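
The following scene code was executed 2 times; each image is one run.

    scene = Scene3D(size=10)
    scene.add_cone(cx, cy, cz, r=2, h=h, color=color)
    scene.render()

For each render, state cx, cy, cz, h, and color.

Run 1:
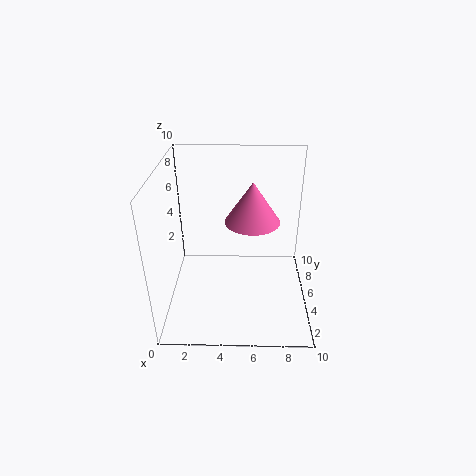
cx = 6, cy = 6.5, cz = 5.5, h = 3, color = 'hotpink'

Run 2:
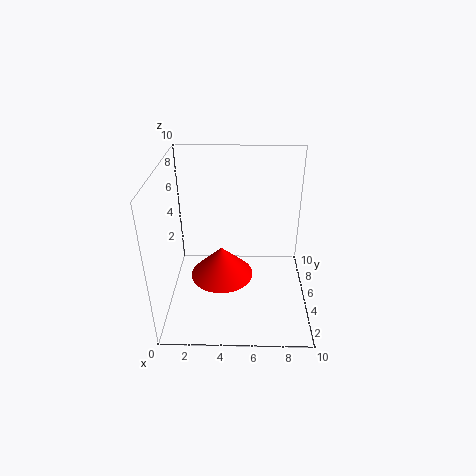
cx = 4, cy = 3, cz = 3.5, h = 2, color = 'red'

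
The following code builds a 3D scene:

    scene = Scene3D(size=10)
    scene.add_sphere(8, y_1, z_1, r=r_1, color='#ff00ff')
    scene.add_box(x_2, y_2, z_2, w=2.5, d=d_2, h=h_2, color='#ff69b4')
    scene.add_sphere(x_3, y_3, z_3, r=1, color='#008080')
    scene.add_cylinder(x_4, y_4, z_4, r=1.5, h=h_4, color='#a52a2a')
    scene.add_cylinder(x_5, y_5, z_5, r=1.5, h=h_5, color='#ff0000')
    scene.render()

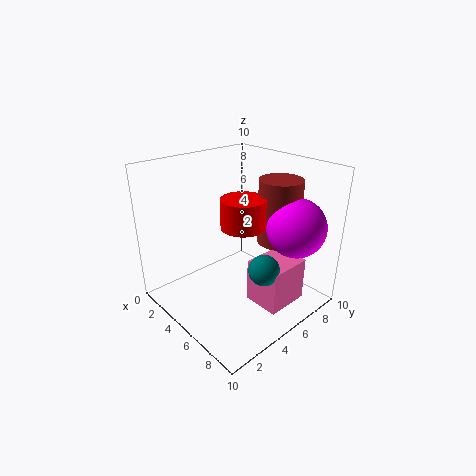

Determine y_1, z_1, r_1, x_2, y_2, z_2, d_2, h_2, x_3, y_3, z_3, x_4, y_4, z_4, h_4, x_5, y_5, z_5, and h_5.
y_1 = 7.5
z_1 = 6
r_1 = 2
x_2 = 6.5
y_2 = 4.5
z_2 = 1
d_2 = 3
h_2 = 3
x_3 = 8
y_3 = 4.5
z_3 = 4
x_4 = 6.5
y_4 = 7.5
z_4 = 4.5
h_4 = 4.5
x_5 = 5.5
y_5 = 5
z_5 = 6
h_5 = 2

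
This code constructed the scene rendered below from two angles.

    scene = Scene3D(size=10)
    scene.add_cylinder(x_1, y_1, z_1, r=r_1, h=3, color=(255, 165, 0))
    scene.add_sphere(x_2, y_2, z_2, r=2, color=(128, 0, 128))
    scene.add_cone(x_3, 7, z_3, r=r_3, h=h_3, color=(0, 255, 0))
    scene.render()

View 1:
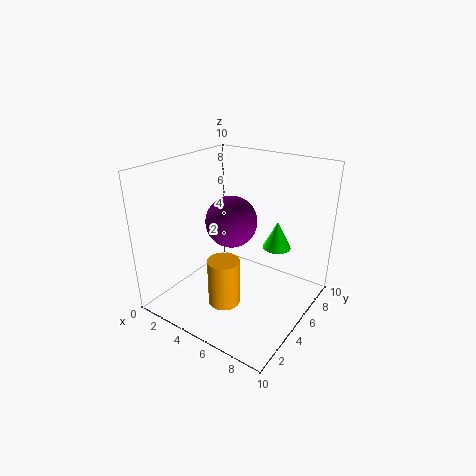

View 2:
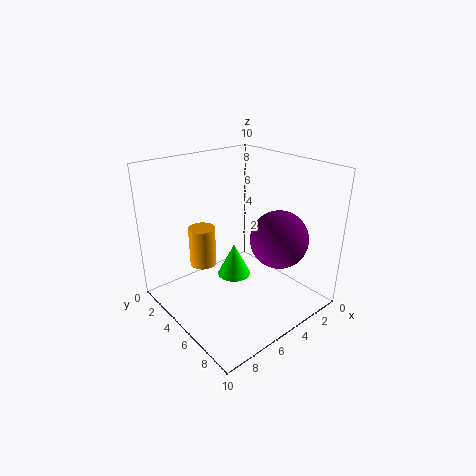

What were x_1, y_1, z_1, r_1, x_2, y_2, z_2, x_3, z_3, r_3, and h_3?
x_1 = 6; y_1 = 2; z_1 = 2; r_1 = 1; x_2 = 3; y_2 = 7; z_2 = 5; x_3 = 7; z_3 = 4; r_3 = 1; h_3 = 2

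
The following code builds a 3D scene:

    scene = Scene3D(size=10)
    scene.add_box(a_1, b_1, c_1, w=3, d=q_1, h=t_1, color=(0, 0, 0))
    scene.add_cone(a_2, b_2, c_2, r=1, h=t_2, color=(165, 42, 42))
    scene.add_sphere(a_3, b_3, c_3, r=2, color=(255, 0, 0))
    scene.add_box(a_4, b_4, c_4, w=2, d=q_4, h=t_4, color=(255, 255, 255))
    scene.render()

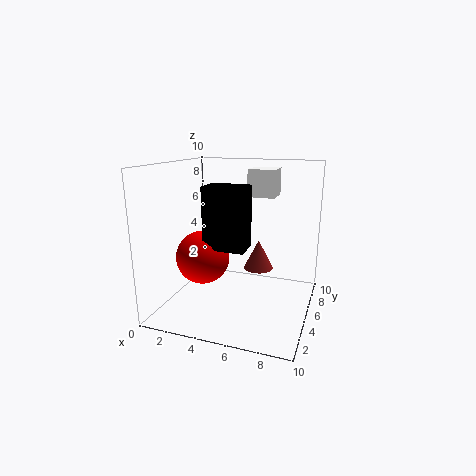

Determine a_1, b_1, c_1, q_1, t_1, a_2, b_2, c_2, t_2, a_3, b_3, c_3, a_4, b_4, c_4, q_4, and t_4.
a_1 = 2.5; b_1 = 4.5; c_1 = 4; q_1 = 2; t_1 = 4.5; a_2 = 6.5; b_2 = 5; c_2 = 3; t_2 = 2; a_3 = 2; b_3 = 5.5; c_3 = 3; a_4 = 5; b_4 = 7; c_4 = 7.5; q_4 = 2; t_4 = 2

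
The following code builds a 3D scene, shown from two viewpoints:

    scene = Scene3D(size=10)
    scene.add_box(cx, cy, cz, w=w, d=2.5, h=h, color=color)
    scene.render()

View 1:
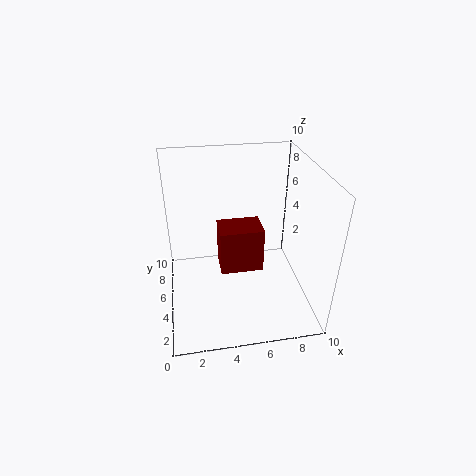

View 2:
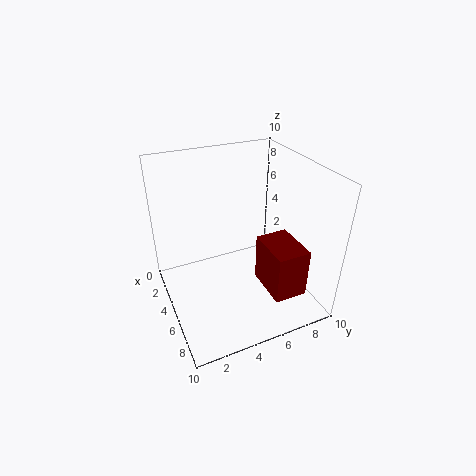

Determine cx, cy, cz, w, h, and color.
cx = 4, cy = 7, cz = 0.25, w = 3.5, h = 3.75, color = 'maroon'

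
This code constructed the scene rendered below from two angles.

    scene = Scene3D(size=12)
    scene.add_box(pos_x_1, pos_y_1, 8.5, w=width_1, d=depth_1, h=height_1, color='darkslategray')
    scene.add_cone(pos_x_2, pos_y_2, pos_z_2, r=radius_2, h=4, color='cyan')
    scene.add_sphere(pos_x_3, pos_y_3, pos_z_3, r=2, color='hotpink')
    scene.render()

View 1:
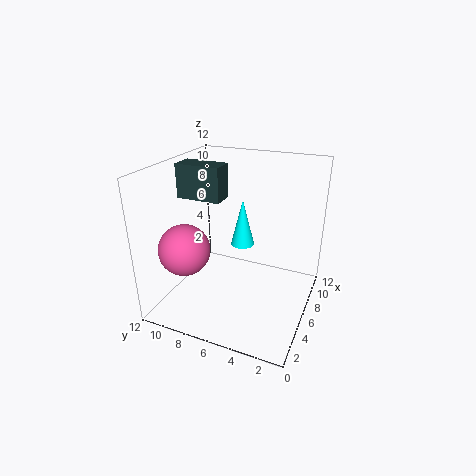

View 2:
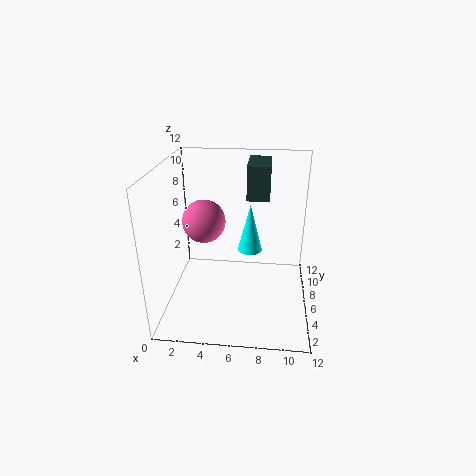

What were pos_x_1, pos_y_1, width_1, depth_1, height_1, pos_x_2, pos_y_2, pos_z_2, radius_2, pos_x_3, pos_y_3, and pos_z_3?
pos_x_1 = 6.5, pos_y_1 = 8, width_1 = 2, depth_1 = 4, height_1 = 3, pos_x_2 = 7, pos_y_2 = 6, pos_z_2 = 5, radius_2 = 1, pos_x_3 = 2.5, pos_y_3 = 9, pos_z_3 = 6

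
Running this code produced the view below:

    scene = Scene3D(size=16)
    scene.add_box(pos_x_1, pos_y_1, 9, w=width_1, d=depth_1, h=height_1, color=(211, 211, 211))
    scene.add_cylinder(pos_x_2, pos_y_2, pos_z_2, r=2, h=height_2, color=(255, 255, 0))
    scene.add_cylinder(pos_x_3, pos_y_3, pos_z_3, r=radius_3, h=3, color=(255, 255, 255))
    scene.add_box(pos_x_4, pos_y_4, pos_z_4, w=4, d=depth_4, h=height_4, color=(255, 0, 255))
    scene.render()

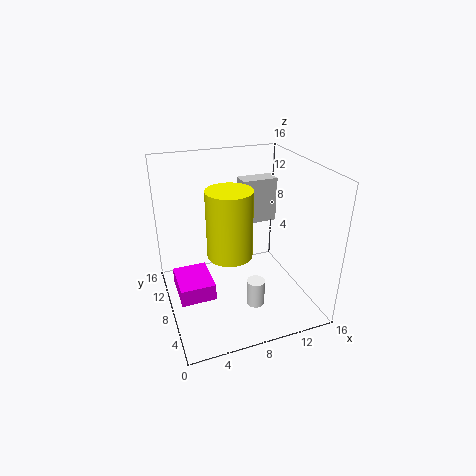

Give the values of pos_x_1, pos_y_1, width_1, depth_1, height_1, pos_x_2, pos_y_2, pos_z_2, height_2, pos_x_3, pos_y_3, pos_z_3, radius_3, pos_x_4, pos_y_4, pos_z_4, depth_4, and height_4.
pos_x_1 = 9
pos_y_1 = 9
width_1 = 4
depth_1 = 2
height_1 = 5
pos_x_2 = 5
pos_y_2 = 2
pos_z_2 = 10
height_2 = 6
pos_x_3 = 9
pos_y_3 = 5
pos_z_3 = 1
radius_3 = 1
pos_x_4 = 1
pos_y_4 = 7
pos_z_4 = 1
depth_4 = 5
height_4 = 2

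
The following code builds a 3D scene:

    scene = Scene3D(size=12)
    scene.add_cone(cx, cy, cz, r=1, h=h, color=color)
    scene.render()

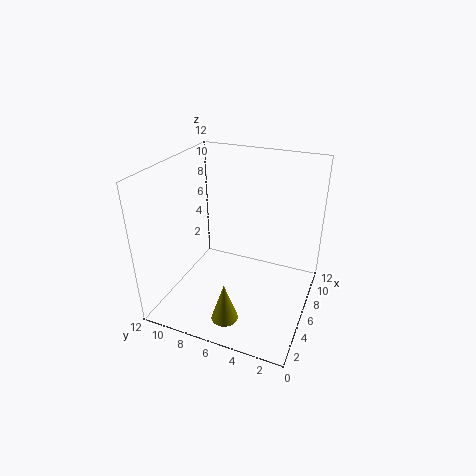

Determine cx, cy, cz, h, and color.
cx = 1; cy = 5; cz = 2; h = 3; color = 'olive'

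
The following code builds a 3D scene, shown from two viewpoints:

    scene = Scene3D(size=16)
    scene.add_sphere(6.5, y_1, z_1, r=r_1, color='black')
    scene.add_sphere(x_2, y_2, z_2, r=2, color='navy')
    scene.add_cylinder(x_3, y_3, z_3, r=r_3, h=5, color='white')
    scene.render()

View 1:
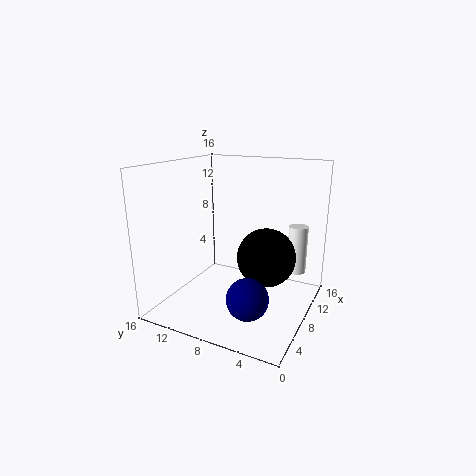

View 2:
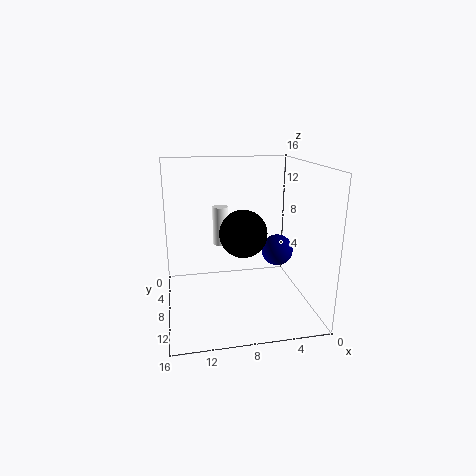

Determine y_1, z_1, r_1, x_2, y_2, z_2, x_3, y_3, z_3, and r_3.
y_1 = 4, z_1 = 7, r_1 = 3, x_2 = 2, y_2 = 4, z_2 = 4.5, x_3 = 9, y_3 = 1.5, z_3 = 5, r_3 = 1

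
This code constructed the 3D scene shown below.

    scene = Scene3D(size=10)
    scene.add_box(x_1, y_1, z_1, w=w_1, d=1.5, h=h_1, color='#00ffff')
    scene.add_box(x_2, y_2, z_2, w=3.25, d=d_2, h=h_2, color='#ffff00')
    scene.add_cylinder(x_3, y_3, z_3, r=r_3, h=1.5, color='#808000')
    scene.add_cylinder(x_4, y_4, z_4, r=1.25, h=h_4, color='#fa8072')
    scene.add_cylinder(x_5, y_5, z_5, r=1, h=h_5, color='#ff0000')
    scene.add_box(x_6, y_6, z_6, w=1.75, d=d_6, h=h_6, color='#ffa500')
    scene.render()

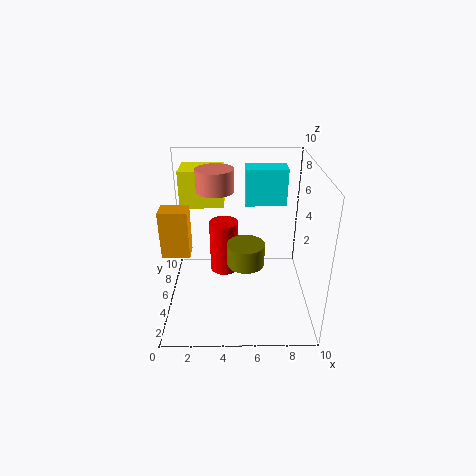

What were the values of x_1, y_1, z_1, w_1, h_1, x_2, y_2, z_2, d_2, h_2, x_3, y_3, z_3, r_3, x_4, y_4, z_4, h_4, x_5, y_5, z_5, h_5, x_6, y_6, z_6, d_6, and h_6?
x_1 = 5.5; y_1 = 5.25; z_1 = 7.25; w_1 = 2.75; h_1 = 2.5; x_2 = 0.75; y_2 = 7.25; z_2 = 6.25; d_2 = 2.5; h_2 = 2.75; x_3 = 5.5; y_3 = 3.75; z_3 = 3.75; r_3 = 1.25; x_4 = 3.5; y_4 = 5.5; z_4 = 8.25; h_4 = 1.5; x_5 = 4; y_5 = 5.5; z_5 = 2.25; h_5 = 3.75; x_6 = 0.25; y_6 = 2.5; z_6 = 5; d_6 = 1.25; h_6 = 3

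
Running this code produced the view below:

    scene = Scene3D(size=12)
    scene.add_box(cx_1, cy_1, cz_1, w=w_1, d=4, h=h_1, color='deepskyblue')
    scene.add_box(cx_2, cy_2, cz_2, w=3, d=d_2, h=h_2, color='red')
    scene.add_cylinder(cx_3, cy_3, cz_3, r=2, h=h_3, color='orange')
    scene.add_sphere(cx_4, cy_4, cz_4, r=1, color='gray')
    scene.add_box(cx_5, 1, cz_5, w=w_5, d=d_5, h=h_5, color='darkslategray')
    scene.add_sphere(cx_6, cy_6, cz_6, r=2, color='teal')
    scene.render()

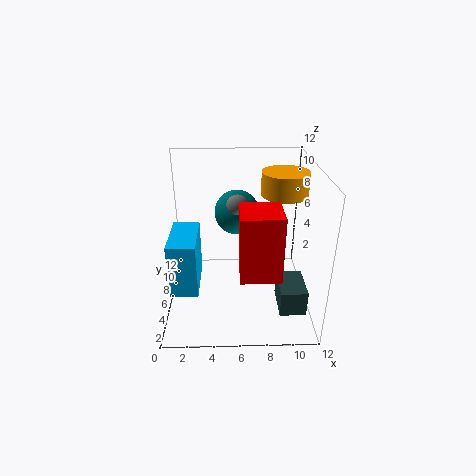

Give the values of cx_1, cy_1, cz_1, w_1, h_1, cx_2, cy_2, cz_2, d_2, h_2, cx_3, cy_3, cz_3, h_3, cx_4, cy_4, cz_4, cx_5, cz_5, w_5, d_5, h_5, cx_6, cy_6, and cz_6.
cx_1 = 1, cy_1 = 1, cz_1 = 4, w_1 = 2, h_1 = 4, cx_2 = 6, cy_2 = 1, cz_2 = 5, d_2 = 3, h_2 = 5, cx_3 = 10, cy_3 = 8, cz_3 = 9, h_3 = 2, cx_4 = 6, cy_4 = 8, cz_4 = 8, cx_5 = 9, cz_5 = 2, w_5 = 2, d_5 = 3, h_5 = 2, cx_6 = 6, cy_6 = 9, cz_6 = 7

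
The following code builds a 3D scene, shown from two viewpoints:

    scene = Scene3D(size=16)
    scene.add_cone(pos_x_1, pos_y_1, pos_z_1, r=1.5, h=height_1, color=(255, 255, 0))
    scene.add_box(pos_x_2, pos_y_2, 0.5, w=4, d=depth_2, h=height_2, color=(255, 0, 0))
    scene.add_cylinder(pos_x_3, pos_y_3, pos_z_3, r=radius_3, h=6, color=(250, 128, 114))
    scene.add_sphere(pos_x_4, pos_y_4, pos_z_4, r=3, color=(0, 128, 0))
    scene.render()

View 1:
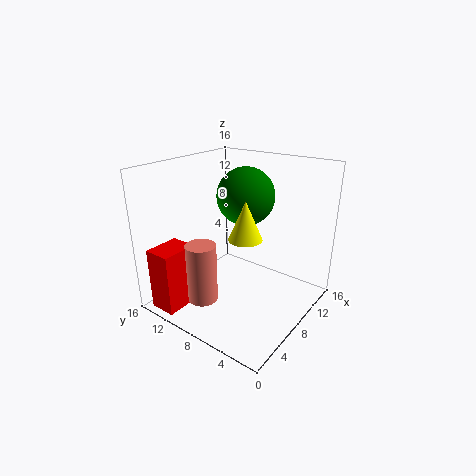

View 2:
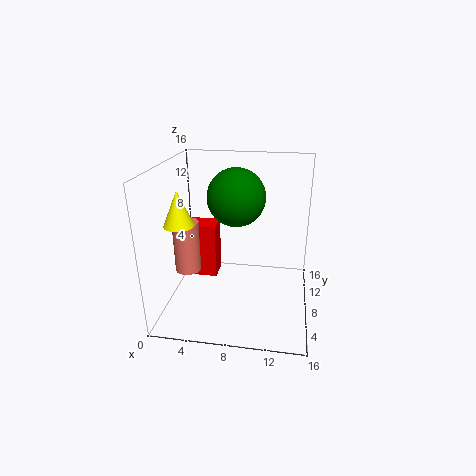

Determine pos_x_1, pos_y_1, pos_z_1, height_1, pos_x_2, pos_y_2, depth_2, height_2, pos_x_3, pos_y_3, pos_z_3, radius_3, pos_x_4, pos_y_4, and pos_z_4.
pos_x_1 = 3
pos_y_1 = 3.5
pos_z_1 = 11
height_1 = 3.5
pos_x_2 = 0.5
pos_y_2 = 11.5
depth_2 = 3
height_2 = 7
pos_x_3 = 2
pos_y_3 = 8
pos_z_3 = 3.5
radius_3 = 1.5
pos_x_4 = 8
pos_y_4 = 7
pos_z_4 = 13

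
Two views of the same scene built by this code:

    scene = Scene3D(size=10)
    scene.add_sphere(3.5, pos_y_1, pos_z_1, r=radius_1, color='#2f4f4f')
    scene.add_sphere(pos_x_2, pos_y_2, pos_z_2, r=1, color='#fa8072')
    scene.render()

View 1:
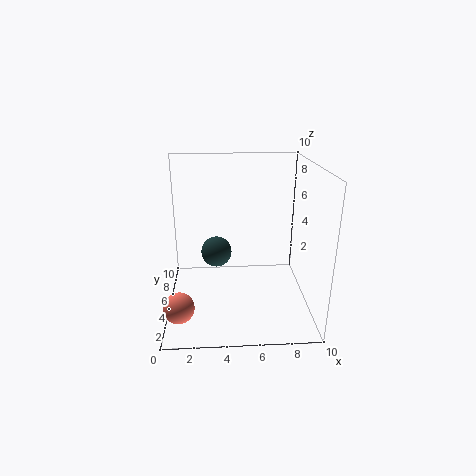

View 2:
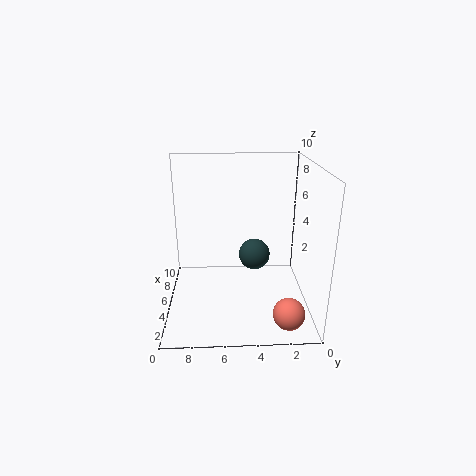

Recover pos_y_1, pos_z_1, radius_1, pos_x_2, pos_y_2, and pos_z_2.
pos_y_1 = 4; pos_z_1 = 4.5; radius_1 = 1; pos_x_2 = 1; pos_y_2 = 2; pos_z_2 = 1.5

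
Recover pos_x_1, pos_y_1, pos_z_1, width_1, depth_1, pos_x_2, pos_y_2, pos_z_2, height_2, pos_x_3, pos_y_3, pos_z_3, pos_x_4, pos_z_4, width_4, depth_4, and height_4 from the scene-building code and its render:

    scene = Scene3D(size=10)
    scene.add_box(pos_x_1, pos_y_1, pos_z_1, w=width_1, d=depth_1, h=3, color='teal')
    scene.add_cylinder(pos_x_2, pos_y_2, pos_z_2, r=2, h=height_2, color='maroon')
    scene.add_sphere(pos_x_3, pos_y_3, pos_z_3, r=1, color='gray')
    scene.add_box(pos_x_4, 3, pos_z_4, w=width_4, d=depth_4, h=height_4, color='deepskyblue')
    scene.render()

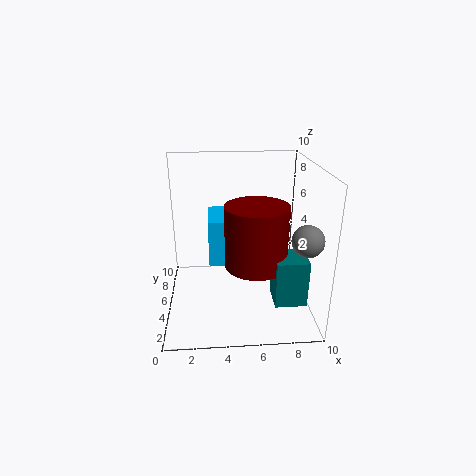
pos_x_1 = 7, pos_y_1 = 1, pos_z_1 = 2, width_1 = 2, depth_1 = 2, pos_x_2 = 6, pos_y_2 = 3, pos_z_2 = 4, height_2 = 4, pos_x_3 = 9, pos_y_3 = 2, pos_z_3 = 6, pos_x_4 = 3, pos_z_4 = 4, width_4 = 2, depth_4 = 3, height_4 = 3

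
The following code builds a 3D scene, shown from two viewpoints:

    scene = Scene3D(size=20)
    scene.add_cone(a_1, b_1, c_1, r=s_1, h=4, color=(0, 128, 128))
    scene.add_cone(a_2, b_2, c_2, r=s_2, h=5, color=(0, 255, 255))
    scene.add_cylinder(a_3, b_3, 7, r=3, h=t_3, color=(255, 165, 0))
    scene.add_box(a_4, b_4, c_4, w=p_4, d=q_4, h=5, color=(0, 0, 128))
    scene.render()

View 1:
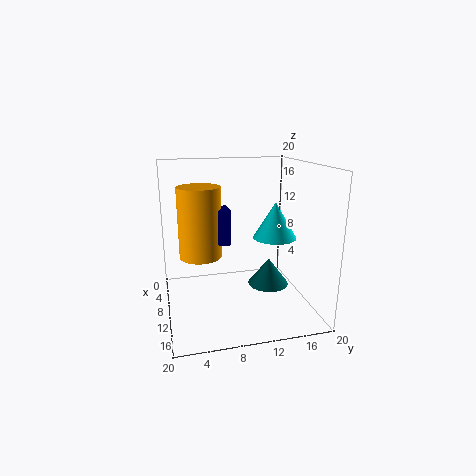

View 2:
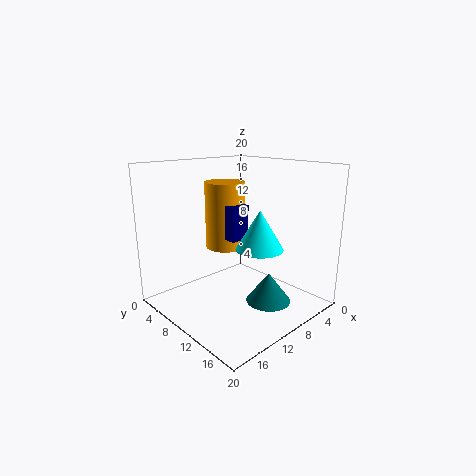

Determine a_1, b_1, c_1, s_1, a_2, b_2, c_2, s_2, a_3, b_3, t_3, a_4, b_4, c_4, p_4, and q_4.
a_1 = 9, b_1 = 15, c_1 = 2, s_1 = 3, a_2 = 11, b_2 = 15, c_2 = 10, s_2 = 3, a_3 = 8, b_3 = 5, t_3 = 10, a_4 = 7, b_4 = 5, c_4 = 9, p_4 = 3, q_4 = 4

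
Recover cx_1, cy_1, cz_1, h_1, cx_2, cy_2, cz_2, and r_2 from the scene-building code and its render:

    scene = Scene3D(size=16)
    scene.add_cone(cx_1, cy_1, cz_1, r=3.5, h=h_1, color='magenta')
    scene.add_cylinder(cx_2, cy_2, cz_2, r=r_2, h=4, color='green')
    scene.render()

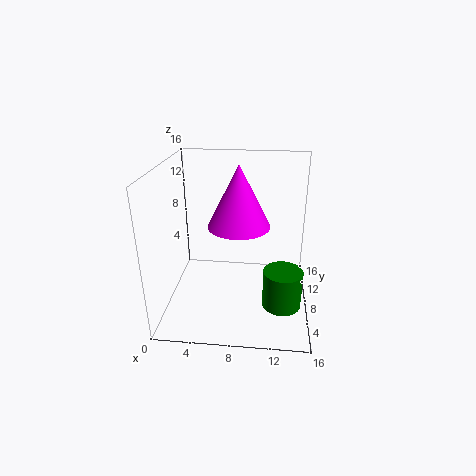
cx_1 = 8; cy_1 = 9; cz_1 = 9; h_1 = 7; cx_2 = 13; cy_2 = 4; cz_2 = 2.5; r_2 = 2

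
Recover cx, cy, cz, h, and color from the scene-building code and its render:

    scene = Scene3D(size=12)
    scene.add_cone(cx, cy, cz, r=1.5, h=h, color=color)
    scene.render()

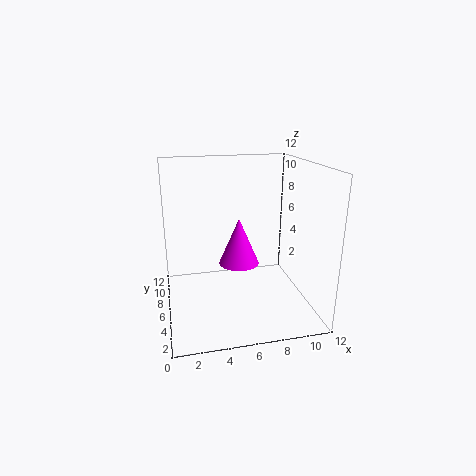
cx = 5.5
cy = 3.5
cz = 5
h = 3.5
color = 'magenta'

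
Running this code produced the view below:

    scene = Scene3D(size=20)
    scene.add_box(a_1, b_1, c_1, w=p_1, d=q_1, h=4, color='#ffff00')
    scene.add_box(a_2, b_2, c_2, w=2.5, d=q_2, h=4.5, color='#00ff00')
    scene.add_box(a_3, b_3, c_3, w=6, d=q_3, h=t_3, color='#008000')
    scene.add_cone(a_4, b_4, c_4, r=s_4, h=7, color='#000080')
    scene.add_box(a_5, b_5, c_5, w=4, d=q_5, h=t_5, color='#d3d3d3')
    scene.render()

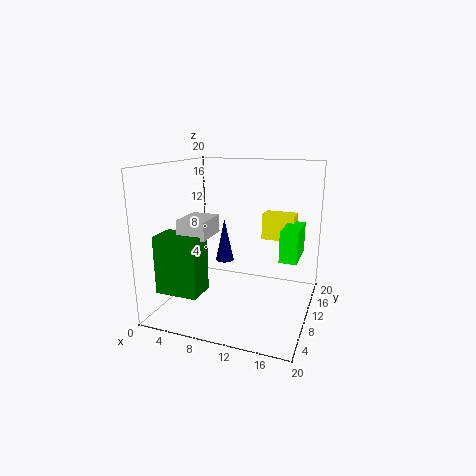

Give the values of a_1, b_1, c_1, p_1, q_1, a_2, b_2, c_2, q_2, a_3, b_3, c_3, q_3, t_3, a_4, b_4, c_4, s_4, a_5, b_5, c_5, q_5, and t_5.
a_1 = 11.5, b_1 = 16.5, c_1 = 8, p_1 = 5, q_1 = 3, a_2 = 15.5, b_2 = 11.5, c_2 = 6.5, q_2 = 6.5, a_3 = 0.5, b_3 = 3.5, c_3 = 3, q_3 = 4, t_3 = 8, a_4 = 5, b_4 = 17, c_4 = 3.5, s_4 = 1.5, a_5 = 3, b_5 = 5.5, c_5 = 10.5, q_5 = 5, t_5 = 2.5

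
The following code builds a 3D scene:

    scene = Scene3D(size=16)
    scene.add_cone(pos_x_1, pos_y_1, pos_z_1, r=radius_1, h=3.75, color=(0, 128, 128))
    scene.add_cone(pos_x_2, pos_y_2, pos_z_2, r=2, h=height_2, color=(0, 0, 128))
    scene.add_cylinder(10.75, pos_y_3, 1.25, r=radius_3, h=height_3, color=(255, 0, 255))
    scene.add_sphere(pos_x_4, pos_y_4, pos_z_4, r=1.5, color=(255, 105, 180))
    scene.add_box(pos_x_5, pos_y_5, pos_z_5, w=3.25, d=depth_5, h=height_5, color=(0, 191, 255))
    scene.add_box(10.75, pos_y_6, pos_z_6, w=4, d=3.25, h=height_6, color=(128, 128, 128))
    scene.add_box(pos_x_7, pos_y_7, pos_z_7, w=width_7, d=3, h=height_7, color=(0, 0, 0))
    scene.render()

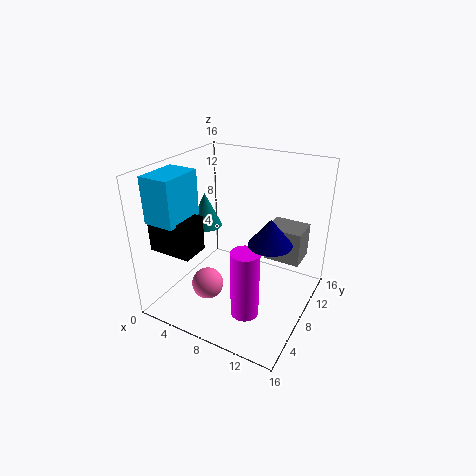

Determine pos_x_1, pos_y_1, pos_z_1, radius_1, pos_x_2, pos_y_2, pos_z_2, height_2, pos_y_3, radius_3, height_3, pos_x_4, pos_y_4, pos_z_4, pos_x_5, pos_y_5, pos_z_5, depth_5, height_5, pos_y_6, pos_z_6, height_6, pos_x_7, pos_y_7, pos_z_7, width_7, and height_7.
pos_x_1 = 4.5; pos_y_1 = 7; pos_z_1 = 9.25; radius_1 = 1.75; pos_x_2 = 13.5; pos_y_2 = 4; pos_z_2 = 10.75; height_2 = 2.5; pos_y_3 = 4.5; radius_3 = 1.5; height_3 = 7.5; pos_x_4 = 8.25; pos_y_4 = 1.5; pos_z_4 = 6.25; pos_x_5 = 1.5; pos_y_5 = 1; pos_z_5 = 11.25; depth_5 = 4.5; height_5 = 4.75; pos_y_6 = 9; pos_z_6 = 5.75; height_6 = 3.75; pos_x_7 = 1; pos_y_7 = 1.75; pos_z_7 = 7.75; width_7 = 4.75; height_7 = 3.75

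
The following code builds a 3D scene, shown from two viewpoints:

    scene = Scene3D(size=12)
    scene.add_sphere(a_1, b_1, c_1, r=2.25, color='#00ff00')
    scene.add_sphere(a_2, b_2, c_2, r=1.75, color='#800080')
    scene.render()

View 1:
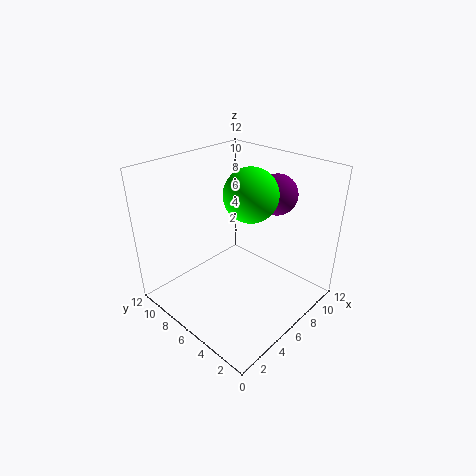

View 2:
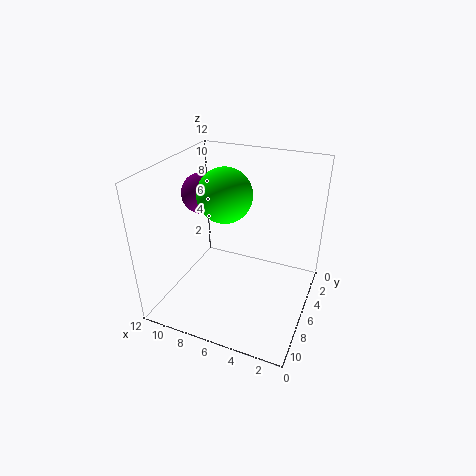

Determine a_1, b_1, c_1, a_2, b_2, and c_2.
a_1 = 7.25, b_1 = 5.75, c_1 = 9.5, a_2 = 9.75, b_2 = 5, c_2 = 9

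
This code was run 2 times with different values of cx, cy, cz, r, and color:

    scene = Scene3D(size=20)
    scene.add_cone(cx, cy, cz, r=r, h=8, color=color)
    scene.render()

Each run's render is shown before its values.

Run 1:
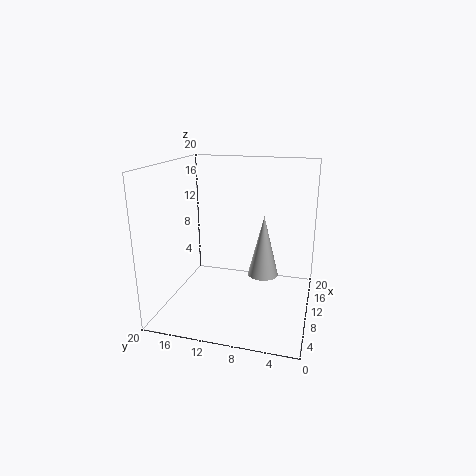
cx = 8; cy = 6; cz = 6; r = 2; color = 'lightgray'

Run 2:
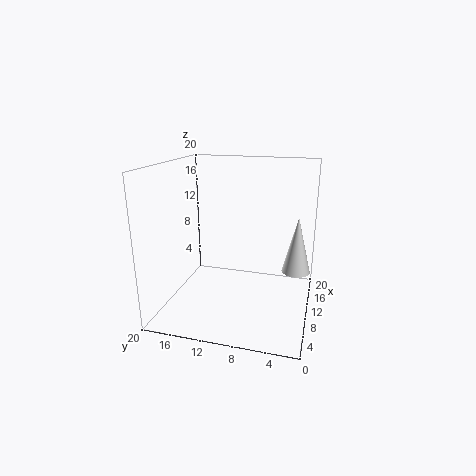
cx = 12; cy = 2; cz = 5; r = 2; color = 'white'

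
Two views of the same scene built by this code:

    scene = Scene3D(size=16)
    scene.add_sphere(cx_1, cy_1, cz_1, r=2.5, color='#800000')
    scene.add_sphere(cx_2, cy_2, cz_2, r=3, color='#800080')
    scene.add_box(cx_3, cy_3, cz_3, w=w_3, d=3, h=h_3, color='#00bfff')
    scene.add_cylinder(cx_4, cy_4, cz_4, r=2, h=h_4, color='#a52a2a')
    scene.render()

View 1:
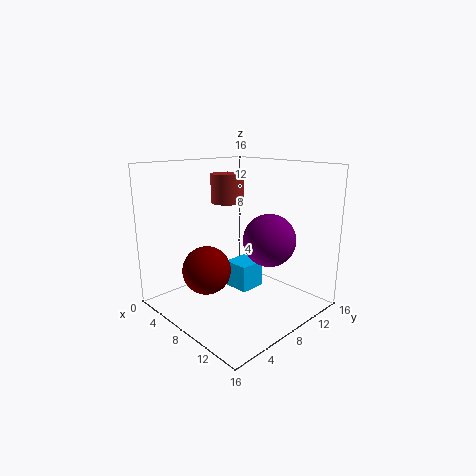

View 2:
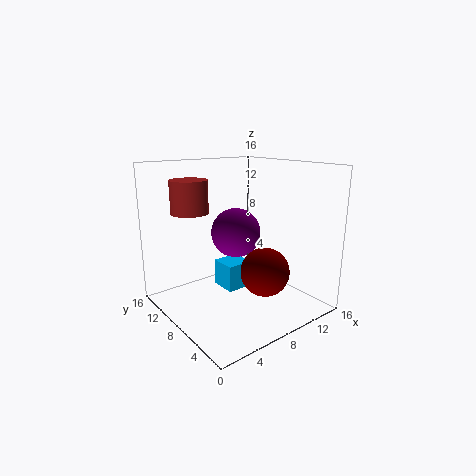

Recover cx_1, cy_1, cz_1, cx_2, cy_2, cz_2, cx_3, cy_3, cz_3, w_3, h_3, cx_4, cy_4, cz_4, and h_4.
cx_1 = 8; cy_1 = 3.5; cz_1 = 5.5; cx_2 = 10; cy_2 = 11; cz_2 = 7.5; cx_3 = 6.5; cy_3 = 7.5; cz_3 = 2; w_3 = 3; h_3 = 3; cx_4 = 3.5; cy_4 = 10.5; cz_4 = 11; h_4 = 3.5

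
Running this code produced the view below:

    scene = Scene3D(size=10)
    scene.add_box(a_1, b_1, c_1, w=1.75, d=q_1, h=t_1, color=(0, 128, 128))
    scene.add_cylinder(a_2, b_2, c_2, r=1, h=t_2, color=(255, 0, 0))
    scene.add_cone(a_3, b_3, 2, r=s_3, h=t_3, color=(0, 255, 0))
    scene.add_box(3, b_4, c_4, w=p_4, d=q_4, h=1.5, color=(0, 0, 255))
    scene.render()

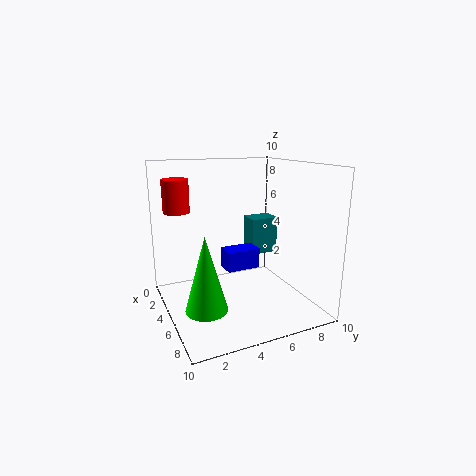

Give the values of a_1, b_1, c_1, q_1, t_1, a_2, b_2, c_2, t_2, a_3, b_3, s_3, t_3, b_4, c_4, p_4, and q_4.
a_1 = 0.25
b_1 = 7.75
c_1 = 2.25
q_1 = 2.25
t_1 = 3
a_2 = 1
b_2 = 1.75
c_2 = 6.25
t_2 = 2.5
a_3 = 8.25
b_3 = 1.5
s_3 = 1.25
t_3 = 4.5
b_4 = 4.5
c_4 = 2.25
p_4 = 1.5
q_4 = 2.5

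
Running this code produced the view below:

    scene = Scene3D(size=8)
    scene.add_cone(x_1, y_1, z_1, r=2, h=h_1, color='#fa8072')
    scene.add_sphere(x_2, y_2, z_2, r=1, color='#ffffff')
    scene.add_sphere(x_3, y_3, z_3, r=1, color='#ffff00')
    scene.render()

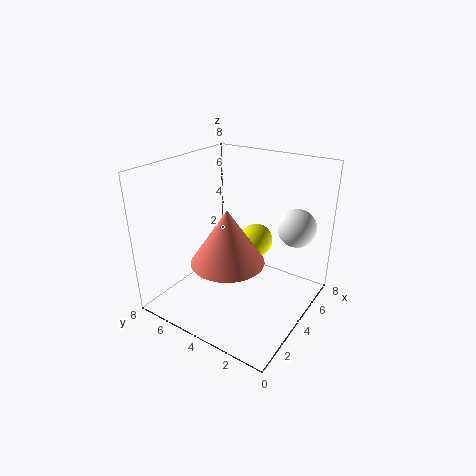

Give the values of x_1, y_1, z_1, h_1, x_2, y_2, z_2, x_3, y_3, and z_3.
x_1 = 3, y_1 = 4, z_1 = 3, h_1 = 3, x_2 = 5, y_2 = 1, z_2 = 5, x_3 = 6, y_3 = 4, z_3 = 3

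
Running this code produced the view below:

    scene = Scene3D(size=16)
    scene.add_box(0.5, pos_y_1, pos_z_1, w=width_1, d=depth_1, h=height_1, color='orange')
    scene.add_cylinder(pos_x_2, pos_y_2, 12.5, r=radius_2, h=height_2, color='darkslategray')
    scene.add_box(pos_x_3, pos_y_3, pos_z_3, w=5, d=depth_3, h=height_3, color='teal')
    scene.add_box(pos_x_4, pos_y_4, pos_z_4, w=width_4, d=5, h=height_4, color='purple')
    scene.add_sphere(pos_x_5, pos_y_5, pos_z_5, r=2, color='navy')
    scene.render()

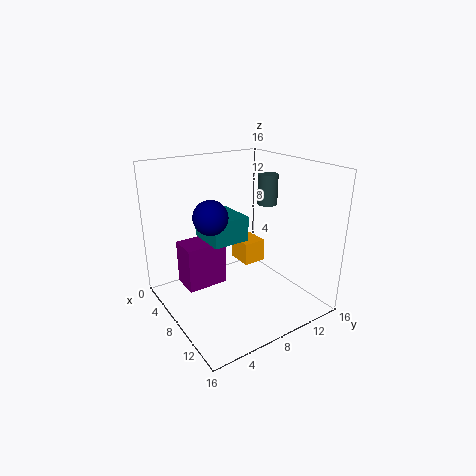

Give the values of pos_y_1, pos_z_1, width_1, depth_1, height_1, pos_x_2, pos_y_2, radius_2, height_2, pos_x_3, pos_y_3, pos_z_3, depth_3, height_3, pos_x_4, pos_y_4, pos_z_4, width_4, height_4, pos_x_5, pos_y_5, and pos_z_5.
pos_y_1 = 12; pos_z_1 = 1.5; width_1 = 3.5; depth_1 = 3; height_1 = 3; pos_x_2 = 11; pos_y_2 = 9.5; radius_2 = 1; height_2 = 3; pos_x_3 = 1.5; pos_y_3 = 6; pos_z_3 = 6.5; depth_3 = 4.5; height_3 = 3; pos_x_4 = 1; pos_y_4 = 3.5; pos_z_4 = 0.5; width_4 = 3.5; height_4 = 5.5; pos_x_5 = 5.5; pos_y_5 = 6; pos_z_5 = 10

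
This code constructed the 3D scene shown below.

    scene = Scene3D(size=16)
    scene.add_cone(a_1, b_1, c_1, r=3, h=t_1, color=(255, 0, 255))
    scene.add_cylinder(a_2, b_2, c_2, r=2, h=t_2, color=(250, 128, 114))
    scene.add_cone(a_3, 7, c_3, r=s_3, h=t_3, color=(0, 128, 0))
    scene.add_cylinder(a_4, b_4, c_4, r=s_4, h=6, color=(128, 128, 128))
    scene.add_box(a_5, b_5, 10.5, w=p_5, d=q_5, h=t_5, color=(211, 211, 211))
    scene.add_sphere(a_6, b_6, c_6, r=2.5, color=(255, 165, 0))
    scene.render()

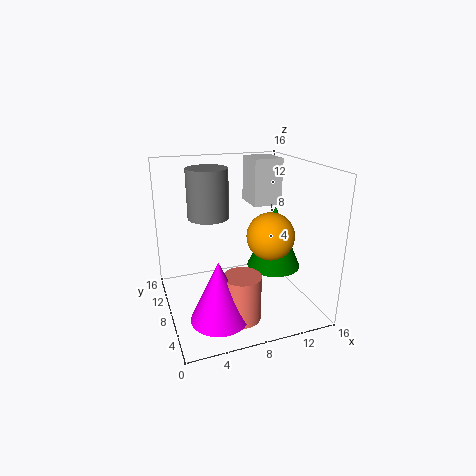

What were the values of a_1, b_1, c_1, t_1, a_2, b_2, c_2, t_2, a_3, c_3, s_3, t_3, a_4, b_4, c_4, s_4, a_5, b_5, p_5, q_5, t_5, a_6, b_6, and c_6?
a_1 = 4.5, b_1 = 4, c_1 = 1, t_1 = 6.5, a_2 = 7, b_2 = 4, c_2 = 0.5, t_2 = 5, a_3 = 12, c_3 = 4.5, s_3 = 3, t_3 = 7, a_4 = 6, b_4 = 13, c_4 = 9, s_4 = 2.5, a_5 = 11, b_5 = 10.5, p_5 = 3.5, q_5 = 4, t_5 = 5.5, a_6 = 10.5, b_6 = 5, c_6 = 9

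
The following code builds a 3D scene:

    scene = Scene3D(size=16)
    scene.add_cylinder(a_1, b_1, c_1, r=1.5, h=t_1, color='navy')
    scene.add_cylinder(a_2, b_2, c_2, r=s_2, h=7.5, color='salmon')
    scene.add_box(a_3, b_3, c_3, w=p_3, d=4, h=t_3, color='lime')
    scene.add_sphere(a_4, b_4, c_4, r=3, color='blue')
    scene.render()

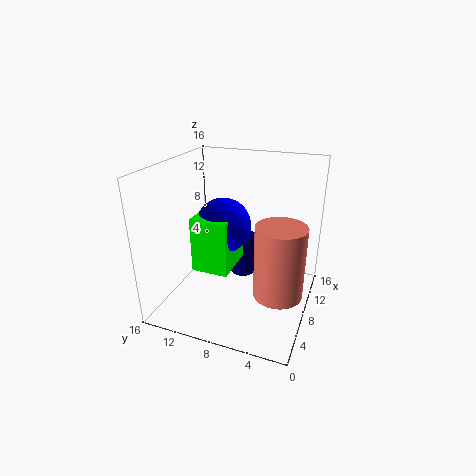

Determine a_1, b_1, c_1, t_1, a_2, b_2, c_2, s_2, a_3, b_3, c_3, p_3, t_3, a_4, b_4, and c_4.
a_1 = 11, b_1 = 8.5, c_1 = 2, t_1 = 5, a_2 = 5, b_2 = 2.5, c_2 = 4, s_2 = 2.5, a_3 = 4.5, b_3 = 8, c_3 = 5, p_3 = 5.5, t_3 = 6, a_4 = 7.5, b_4 = 9.5, c_4 = 9.5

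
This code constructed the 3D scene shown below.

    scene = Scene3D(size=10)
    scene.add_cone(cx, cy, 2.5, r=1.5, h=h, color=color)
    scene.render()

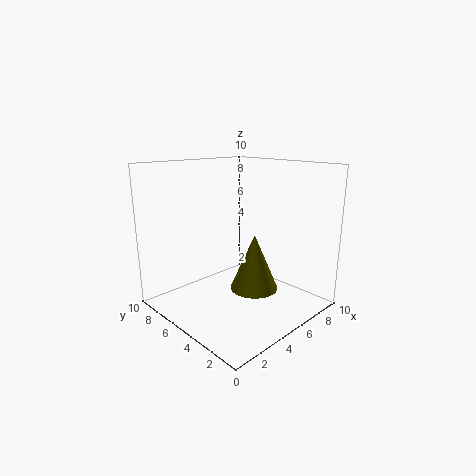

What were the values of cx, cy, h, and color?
cx = 4, cy = 2.5, h = 3.5, color = 'olive'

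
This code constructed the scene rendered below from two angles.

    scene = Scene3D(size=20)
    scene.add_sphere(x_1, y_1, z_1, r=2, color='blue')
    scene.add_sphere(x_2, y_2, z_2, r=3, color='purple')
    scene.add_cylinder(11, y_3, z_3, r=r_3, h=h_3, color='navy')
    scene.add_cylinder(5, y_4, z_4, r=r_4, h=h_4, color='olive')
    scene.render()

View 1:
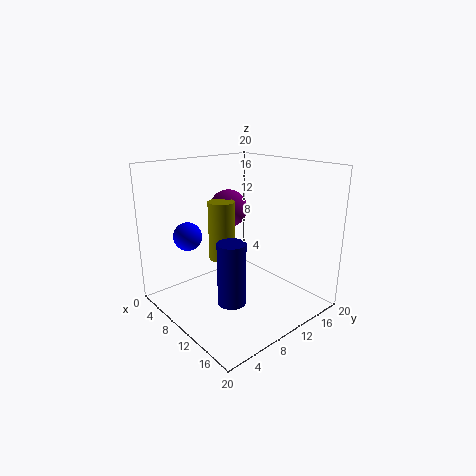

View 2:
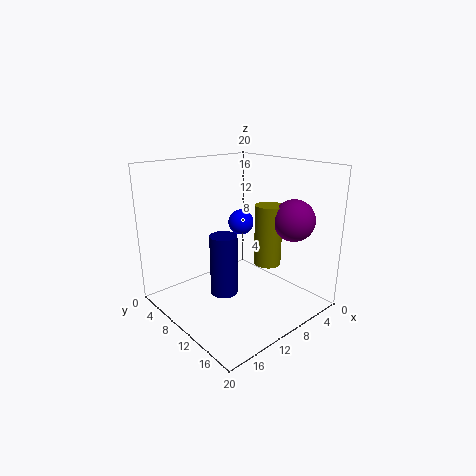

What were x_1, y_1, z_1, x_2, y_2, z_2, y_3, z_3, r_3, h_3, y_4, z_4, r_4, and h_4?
x_1 = 5, y_1 = 5, z_1 = 10, x_2 = 3, y_2 = 14, z_2 = 12, y_3 = 8, z_3 = 1, r_3 = 2, h_3 = 9, y_4 = 11, z_4 = 5, r_4 = 2, h_4 = 9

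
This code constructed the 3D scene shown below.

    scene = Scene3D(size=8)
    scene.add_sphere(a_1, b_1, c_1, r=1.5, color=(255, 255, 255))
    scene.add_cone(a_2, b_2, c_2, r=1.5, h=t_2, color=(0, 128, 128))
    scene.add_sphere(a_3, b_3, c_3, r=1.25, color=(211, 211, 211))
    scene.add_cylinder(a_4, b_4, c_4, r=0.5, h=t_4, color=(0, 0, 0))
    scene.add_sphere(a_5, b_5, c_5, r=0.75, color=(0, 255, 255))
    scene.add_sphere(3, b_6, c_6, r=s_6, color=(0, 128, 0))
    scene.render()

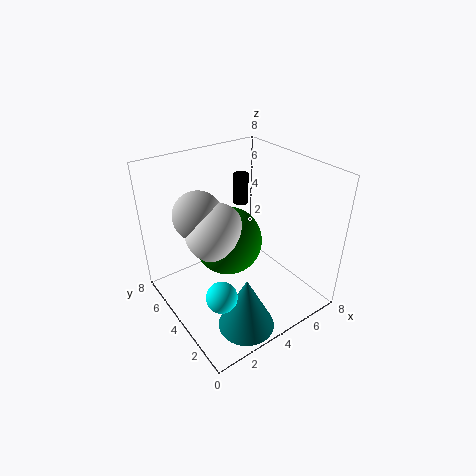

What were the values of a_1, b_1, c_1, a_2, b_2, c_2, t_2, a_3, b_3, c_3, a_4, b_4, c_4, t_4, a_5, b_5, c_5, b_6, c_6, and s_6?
a_1 = 2.25
b_1 = 3.5
c_1 = 5.25
a_2 = 2.75
b_2 = 1.5
c_2 = 0.25
t_2 = 3
a_3 = 1.75
b_3 = 4.25
c_3 = 6
a_4 = 6.75
b_4 = 7.5
c_4 = 4
t_4 = 2
a_5 = 1.25
b_5 = 1.5
c_5 = 3
b_6 = 3.5
c_6 = 4.5
s_6 = 1.75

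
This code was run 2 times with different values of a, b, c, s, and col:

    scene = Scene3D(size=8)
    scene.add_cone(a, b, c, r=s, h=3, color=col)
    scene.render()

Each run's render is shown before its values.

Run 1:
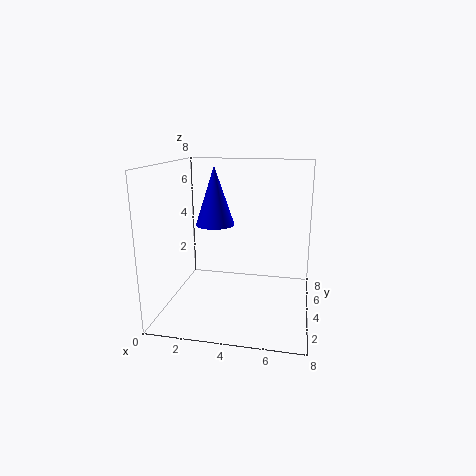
a = 3; b = 3; c = 5; s = 1; col = 'blue'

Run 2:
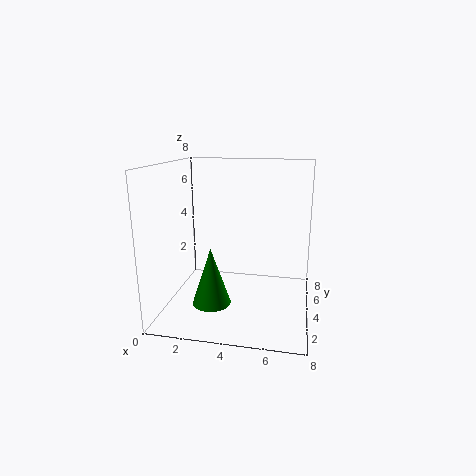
a = 3; b = 2; c = 1; s = 1; col = 'green'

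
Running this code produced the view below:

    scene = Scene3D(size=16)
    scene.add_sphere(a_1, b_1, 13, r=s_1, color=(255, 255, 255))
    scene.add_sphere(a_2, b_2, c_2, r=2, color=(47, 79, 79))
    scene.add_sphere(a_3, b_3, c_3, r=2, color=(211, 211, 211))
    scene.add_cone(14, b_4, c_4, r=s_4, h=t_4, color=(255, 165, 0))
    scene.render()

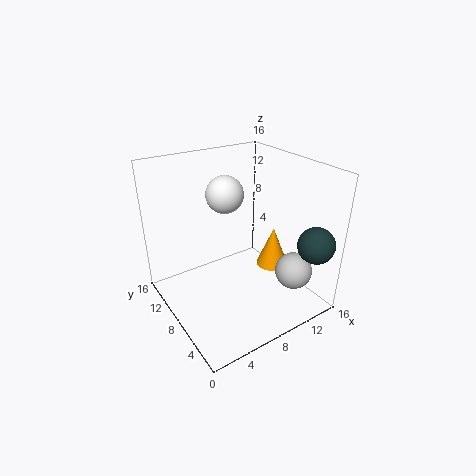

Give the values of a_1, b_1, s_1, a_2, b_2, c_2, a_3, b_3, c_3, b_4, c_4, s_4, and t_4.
a_1 = 7
b_1 = 9
s_1 = 2
a_2 = 14
b_2 = 2
c_2 = 8
a_3 = 12
b_3 = 3
c_3 = 5
b_4 = 9
c_4 = 2
s_4 = 2
t_4 = 5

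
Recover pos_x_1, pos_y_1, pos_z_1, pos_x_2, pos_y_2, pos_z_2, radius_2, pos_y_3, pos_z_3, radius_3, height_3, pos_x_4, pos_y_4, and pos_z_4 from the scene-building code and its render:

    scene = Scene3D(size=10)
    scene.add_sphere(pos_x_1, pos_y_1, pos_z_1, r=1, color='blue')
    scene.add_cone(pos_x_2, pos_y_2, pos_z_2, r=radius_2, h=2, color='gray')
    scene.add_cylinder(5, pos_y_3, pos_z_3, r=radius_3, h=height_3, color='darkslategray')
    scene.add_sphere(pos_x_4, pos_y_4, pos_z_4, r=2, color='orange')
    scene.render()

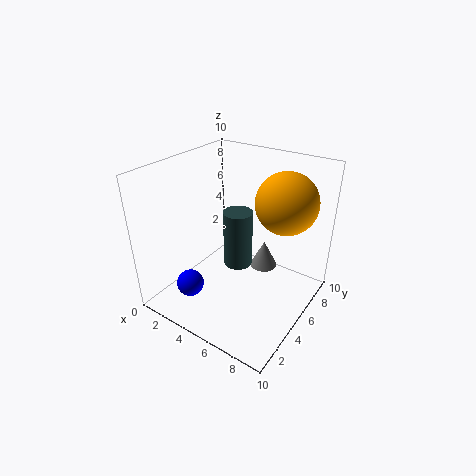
pos_x_1 = 2
pos_y_1 = 3
pos_z_1 = 1
pos_x_2 = 6
pos_y_2 = 7
pos_z_2 = 2
radius_2 = 1
pos_y_3 = 5
pos_z_3 = 3
radius_3 = 1
height_3 = 4
pos_x_4 = 8
pos_y_4 = 6
pos_z_4 = 8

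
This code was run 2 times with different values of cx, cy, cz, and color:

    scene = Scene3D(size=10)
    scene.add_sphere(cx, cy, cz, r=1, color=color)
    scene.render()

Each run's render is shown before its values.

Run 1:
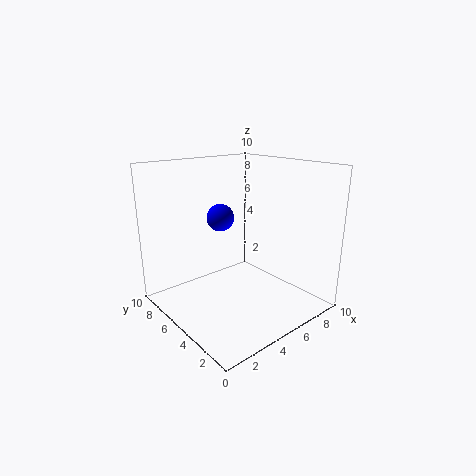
cx = 5
cy = 7
cz = 6
color = 'blue'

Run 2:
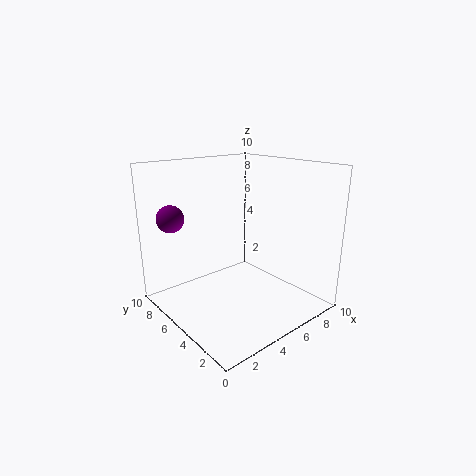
cx = 2
cy = 9
cz = 6
color = 'purple'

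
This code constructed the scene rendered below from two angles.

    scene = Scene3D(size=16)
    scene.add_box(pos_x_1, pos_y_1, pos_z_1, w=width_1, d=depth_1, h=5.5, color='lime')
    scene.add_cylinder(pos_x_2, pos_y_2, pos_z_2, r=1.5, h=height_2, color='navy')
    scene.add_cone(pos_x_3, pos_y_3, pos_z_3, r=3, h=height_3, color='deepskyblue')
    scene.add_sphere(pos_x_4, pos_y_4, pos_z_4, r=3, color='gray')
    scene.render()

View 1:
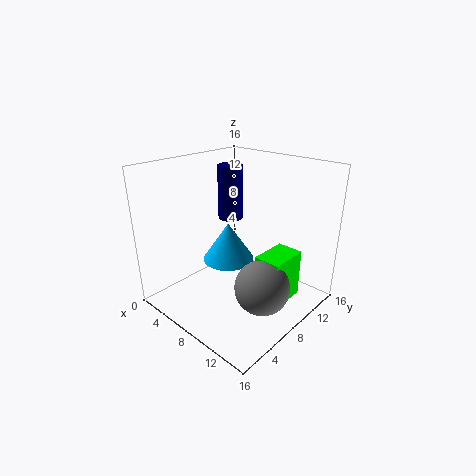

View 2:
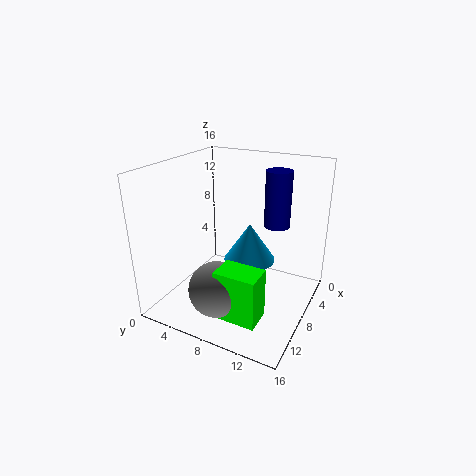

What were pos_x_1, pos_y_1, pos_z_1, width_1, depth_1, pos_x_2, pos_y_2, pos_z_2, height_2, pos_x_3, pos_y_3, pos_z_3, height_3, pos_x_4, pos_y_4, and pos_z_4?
pos_x_1 = 10.5
pos_y_1 = 8
pos_z_1 = 1
width_1 = 3
depth_1 = 4.5
pos_x_2 = 4
pos_y_2 = 11
pos_z_2 = 8.5
height_2 = 6.5
pos_x_3 = 6
pos_y_3 = 8.5
pos_z_3 = 4.5
height_3 = 4.5
pos_x_4 = 12
pos_y_4 = 7.5
pos_z_4 = 3.5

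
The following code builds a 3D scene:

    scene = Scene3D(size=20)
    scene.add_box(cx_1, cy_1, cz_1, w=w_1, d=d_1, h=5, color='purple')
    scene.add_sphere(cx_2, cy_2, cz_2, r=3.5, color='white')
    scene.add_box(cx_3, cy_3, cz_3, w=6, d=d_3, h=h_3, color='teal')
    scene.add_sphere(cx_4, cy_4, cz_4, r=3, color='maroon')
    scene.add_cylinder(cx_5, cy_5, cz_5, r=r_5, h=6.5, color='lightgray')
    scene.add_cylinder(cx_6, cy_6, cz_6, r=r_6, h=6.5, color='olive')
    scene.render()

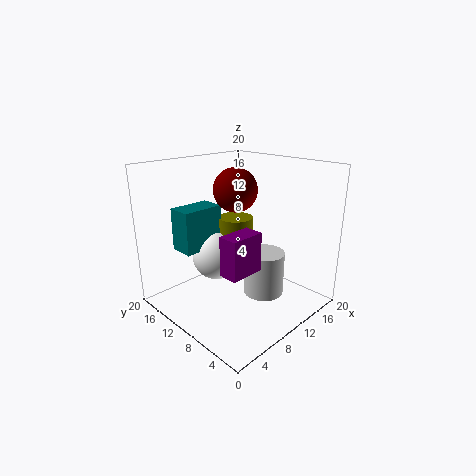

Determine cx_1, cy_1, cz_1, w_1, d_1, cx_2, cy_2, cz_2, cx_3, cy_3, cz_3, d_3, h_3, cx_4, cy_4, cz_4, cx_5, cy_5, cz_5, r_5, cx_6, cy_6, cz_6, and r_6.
cx_1 = 3.5, cy_1 = 4, cz_1 = 8, w_1 = 4.5, d_1 = 2.5, cx_2 = 9, cy_2 = 13.5, cz_2 = 6.5, cx_3 = 4, cy_3 = 13.5, cz_3 = 8, d_3 = 3.5, h_3 = 6, cx_4 = 10.5, cy_4 = 11, cz_4 = 16.5, cx_5 = 14, cy_5 = 8.5, cz_5 = 0.5, r_5 = 3, cx_6 = 12, cy_6 = 12.5, cz_6 = 5.5, r_6 = 2.5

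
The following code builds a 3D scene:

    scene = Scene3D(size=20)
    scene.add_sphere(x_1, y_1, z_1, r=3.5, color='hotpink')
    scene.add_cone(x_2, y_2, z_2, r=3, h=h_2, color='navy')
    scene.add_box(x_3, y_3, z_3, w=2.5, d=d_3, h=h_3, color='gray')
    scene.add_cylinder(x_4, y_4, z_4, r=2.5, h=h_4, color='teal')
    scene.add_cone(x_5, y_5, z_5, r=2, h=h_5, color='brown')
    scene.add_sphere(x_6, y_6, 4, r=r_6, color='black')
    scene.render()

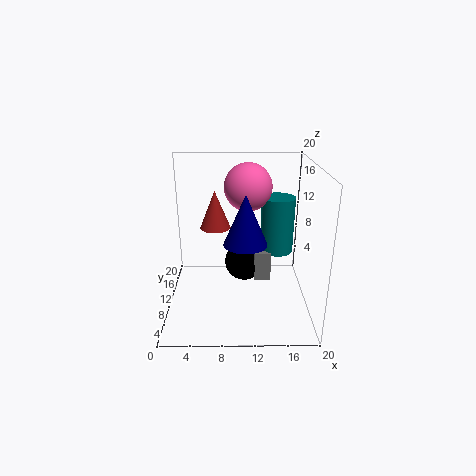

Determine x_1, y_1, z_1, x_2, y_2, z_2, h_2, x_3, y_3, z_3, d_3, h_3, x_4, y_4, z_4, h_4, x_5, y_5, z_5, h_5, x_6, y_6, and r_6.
x_1 = 11.5, y_1 = 14.5, z_1 = 16, x_2 = 11, y_2 = 9, z_2 = 9.5, h_2 = 7, x_3 = 12.5, y_3 = 12, z_3 = 2, d_3 = 4.5, h_3 = 4.5, x_4 = 16, y_4 = 14.5, z_4 = 6, h_4 = 8.5, x_5 = 7, y_5 = 9, z_5 = 12, h_5 = 5, x_6 = 11, y_6 = 14.5, r_6 = 3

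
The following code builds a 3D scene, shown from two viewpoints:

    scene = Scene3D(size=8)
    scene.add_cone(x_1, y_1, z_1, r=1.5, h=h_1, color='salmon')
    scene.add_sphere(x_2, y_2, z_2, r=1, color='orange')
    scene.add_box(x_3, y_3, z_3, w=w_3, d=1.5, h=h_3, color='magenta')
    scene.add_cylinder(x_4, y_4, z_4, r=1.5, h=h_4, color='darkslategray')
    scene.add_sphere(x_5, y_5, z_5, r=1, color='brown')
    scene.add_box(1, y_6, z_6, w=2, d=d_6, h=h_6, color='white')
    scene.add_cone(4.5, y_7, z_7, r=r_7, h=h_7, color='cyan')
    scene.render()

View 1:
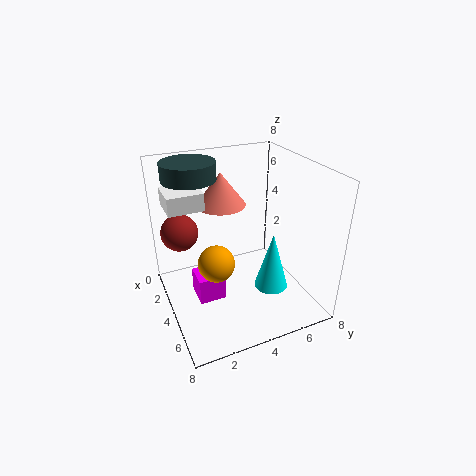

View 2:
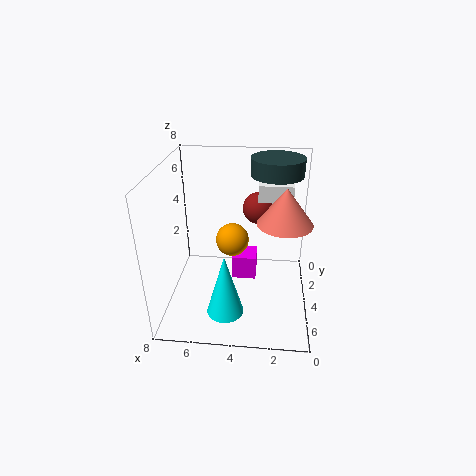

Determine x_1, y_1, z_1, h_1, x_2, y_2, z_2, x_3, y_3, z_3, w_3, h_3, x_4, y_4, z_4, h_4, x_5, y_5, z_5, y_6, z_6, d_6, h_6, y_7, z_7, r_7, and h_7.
x_1 = 1.5, y_1 = 4, z_1 = 5, h_1 = 2, x_2 = 4.5, y_2 = 2.5, z_2 = 3, x_3 = 3, y_3 = 1.5, z_3 = 0.5, w_3 = 1.5, h_3 = 1.5, x_4 = 2, y_4 = 2, z_4 = 7, h_4 = 1, x_5 = 3, y_5 = 1, z_5 = 4.5, y_6 = 0.5, z_6 = 5.5, d_6 = 2, h_6 = 1, y_7 = 6, z_7 = 0.5, r_7 = 1, h_7 = 3.5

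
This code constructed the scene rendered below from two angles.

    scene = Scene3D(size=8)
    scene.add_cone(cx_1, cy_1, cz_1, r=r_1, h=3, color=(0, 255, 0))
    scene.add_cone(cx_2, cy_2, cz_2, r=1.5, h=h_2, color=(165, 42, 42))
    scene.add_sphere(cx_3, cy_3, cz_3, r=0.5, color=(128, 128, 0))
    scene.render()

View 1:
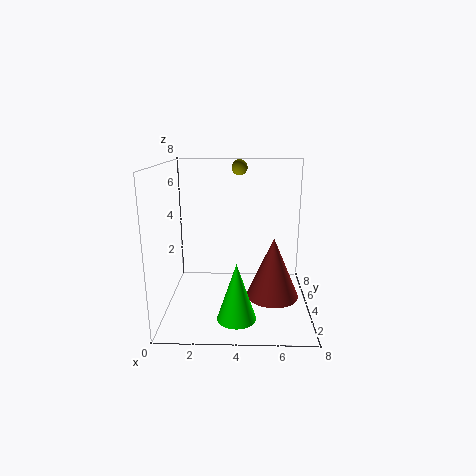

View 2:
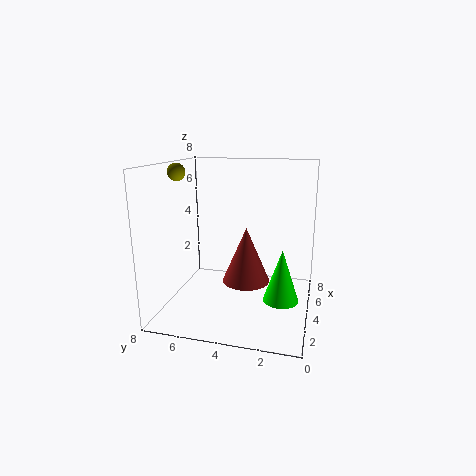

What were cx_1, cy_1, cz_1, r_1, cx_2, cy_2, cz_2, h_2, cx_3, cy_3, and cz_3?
cx_1 = 4, cy_1 = 1.5, cz_1 = 0.5, r_1 = 1, cx_2 = 6, cy_2 = 4, cz_2 = 0.5, h_2 = 3.5, cx_3 = 4, cy_3 = 7.5, cz_3 = 7.5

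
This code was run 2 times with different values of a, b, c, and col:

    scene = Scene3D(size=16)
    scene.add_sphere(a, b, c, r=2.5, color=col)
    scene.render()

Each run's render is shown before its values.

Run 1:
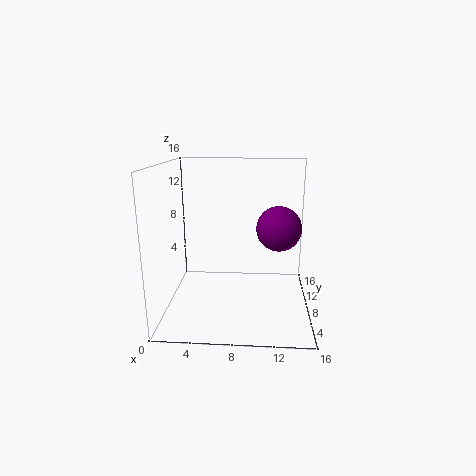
a = 12.5
b = 8.5
c = 9
col = 'purple'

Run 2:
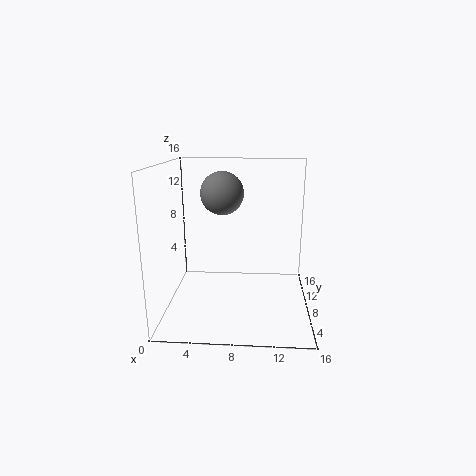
a = 6
b = 10.5
c = 12.5
col = 'gray'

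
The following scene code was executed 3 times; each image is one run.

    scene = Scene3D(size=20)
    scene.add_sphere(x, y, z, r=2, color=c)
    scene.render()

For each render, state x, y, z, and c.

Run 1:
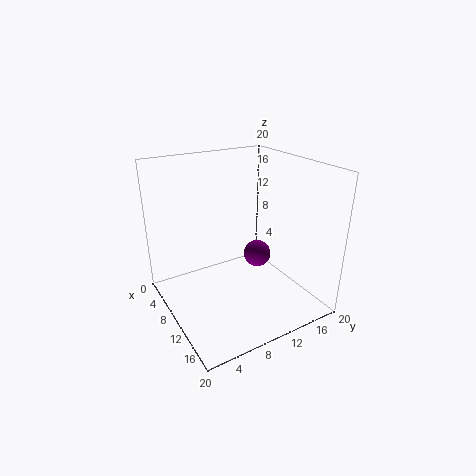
x = 9
y = 14
z = 6
c = 'purple'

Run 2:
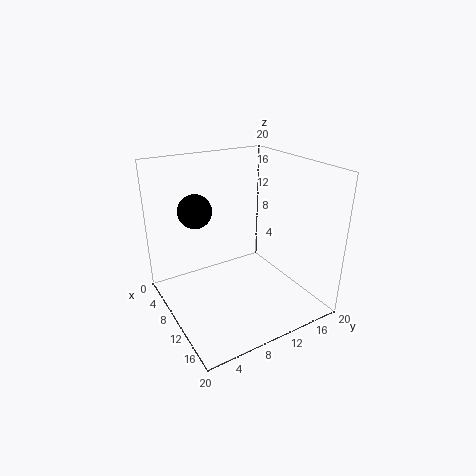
x = 12
y = 3
z = 16
c = 'black'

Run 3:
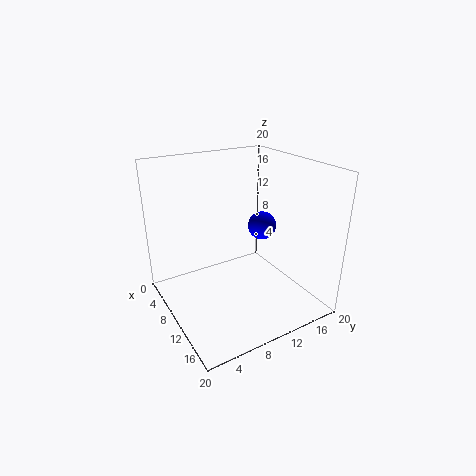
x = 10
y = 14
z = 11
c = 'blue'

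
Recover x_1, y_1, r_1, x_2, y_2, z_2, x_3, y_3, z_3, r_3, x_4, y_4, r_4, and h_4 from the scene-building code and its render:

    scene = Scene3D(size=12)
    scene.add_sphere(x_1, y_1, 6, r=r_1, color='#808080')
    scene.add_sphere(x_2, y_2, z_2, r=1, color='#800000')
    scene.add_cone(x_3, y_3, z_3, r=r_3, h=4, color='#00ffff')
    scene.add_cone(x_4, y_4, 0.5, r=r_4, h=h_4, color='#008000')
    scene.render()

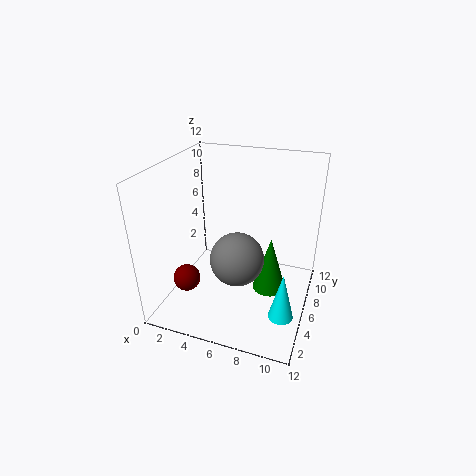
x_1 = 7
y_1 = 3
r_1 = 2
x_2 = 3.5
y_2 = 1.5
z_2 = 4.5
x_3 = 10.5
y_3 = 3.5
z_3 = 1
r_3 = 1
x_4 = 8.5
y_4 = 7.5
r_4 = 1.5
h_4 = 5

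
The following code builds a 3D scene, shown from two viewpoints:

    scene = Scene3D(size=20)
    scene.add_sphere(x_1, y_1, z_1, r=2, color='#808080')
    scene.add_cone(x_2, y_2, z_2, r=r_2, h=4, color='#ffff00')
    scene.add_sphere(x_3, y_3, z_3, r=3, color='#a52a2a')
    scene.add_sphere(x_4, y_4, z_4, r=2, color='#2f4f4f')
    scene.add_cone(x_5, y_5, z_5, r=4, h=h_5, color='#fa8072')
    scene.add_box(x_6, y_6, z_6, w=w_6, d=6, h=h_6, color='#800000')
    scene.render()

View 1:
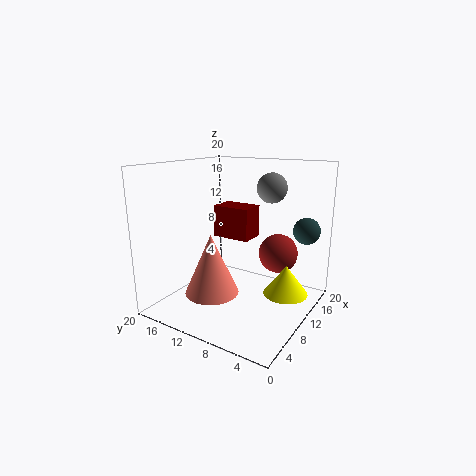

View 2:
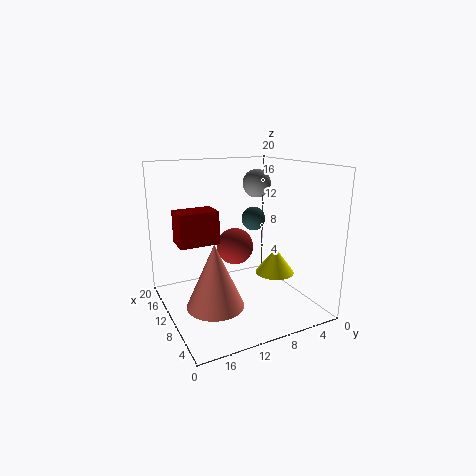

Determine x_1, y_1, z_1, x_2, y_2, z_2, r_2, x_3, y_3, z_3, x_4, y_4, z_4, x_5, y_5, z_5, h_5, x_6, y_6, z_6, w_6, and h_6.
x_1 = 12, y_1 = 6, z_1 = 17, x_2 = 11, y_2 = 3, z_2 = 3, r_2 = 3, x_3 = 17, y_3 = 7, z_3 = 6, x_4 = 18, y_4 = 3, z_4 = 10, x_5 = 9, y_5 = 14, z_5 = 1, h_5 = 9, x_6 = 14, y_6 = 11, z_6 = 8, w_6 = 4, h_6 = 5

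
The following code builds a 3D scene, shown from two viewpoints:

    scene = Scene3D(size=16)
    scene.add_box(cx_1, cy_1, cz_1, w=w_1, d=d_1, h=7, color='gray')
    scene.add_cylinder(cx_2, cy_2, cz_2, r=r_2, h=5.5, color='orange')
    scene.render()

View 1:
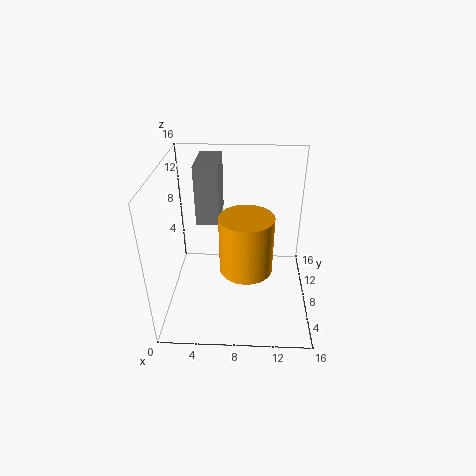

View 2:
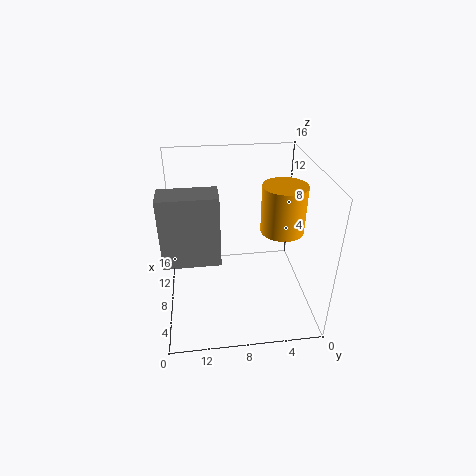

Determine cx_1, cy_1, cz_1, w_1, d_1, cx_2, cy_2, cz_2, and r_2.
cx_1 = 3; cy_1 = 10.25; cz_1 = 8.25; w_1 = 2.75; d_1 = 5.5; cx_2 = 9; cy_2 = 2.75; cz_2 = 8; r_2 = 2.5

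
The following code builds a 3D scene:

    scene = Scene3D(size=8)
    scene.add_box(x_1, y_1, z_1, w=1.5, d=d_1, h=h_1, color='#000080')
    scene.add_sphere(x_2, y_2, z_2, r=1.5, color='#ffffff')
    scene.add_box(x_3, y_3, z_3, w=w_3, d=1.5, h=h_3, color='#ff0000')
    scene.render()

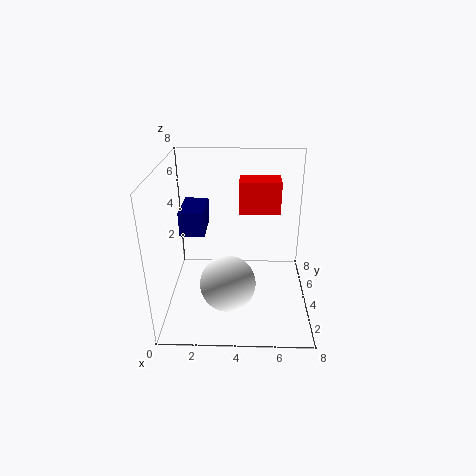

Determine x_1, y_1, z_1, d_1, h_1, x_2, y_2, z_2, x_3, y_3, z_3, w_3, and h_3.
x_1 = 0.5; y_1 = 5; z_1 = 3.5; d_1 = 2.5; h_1 = 1.5; x_2 = 3.5; y_2 = 2.5; z_2 = 2; x_3 = 4; y_3 = 6; z_3 = 4.5; w_3 = 2.5; h_3 = 2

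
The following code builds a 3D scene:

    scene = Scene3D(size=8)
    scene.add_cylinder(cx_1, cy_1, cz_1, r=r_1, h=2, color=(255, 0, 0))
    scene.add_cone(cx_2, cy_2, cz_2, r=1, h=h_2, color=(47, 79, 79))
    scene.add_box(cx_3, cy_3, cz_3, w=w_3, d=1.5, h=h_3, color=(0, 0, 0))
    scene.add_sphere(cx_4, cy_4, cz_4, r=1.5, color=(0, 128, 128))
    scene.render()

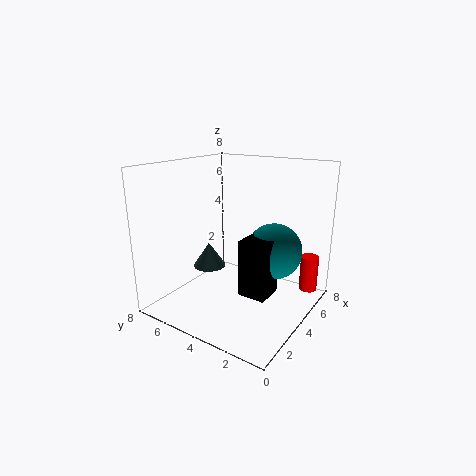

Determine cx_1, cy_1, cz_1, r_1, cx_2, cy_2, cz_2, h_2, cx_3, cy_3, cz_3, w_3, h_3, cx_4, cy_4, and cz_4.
cx_1 = 6; cy_1 = 0.5; cz_1 = 1; r_1 = 0.5; cx_2 = 4.5; cy_2 = 6.5; cz_2 = 1.5; h_2 = 1.5; cx_3 = 2.5; cy_3 = 1.5; cz_3 = 1.5; w_3 = 1.5; h_3 = 3; cx_4 = 4.5; cy_4 = 2; cz_4 = 3.5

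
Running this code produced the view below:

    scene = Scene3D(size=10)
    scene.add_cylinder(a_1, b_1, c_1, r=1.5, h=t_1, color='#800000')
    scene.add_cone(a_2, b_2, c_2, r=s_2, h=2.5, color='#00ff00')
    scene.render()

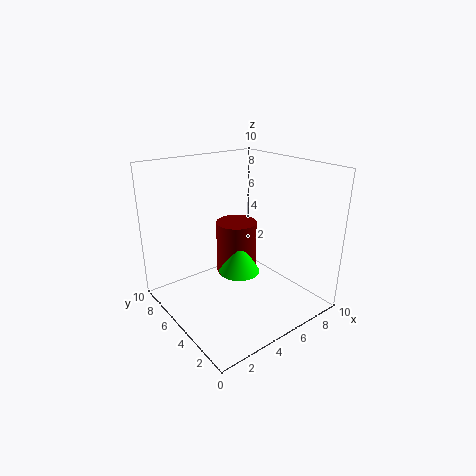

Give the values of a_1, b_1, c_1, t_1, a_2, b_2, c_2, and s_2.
a_1 = 6, b_1 = 6.5, c_1 = 1.5, t_1 = 4, a_2 = 5.5, b_2 = 5.5, c_2 = 2, s_2 = 1.5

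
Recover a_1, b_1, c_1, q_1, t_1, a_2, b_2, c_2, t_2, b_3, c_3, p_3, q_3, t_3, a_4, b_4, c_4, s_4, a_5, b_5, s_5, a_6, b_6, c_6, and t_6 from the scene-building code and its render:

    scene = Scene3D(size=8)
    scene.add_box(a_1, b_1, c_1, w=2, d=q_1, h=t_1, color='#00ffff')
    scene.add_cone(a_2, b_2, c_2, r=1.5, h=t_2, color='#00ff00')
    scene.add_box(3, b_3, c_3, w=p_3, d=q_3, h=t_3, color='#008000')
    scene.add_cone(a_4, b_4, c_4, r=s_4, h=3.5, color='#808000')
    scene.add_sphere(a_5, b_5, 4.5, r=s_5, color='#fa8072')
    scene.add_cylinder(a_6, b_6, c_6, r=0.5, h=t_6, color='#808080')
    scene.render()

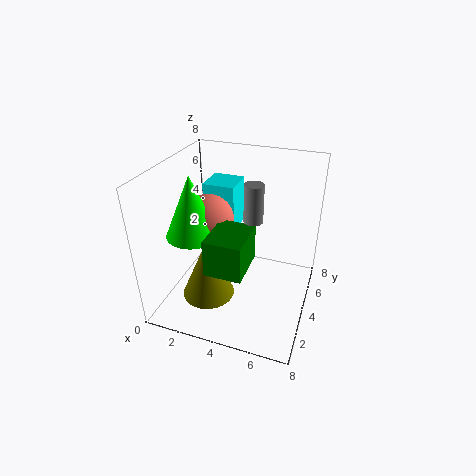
a_1 = 1
b_1 = 6
c_1 = 3
q_1 = 2
t_1 = 3
a_2 = 1.5
b_2 = 3.5
c_2 = 4
t_2 = 3.5
b_3 = 1.5
c_3 = 3
p_3 = 2
q_3 = 2.5
t_3 = 2
a_4 = 2.5
b_4 = 3
c_4 = 0.5
s_4 = 1.5
a_5 = 2
b_5 = 4.5
s_5 = 1.5
a_6 = 5
b_6 = 3.5
c_6 = 5.5
t_6 = 2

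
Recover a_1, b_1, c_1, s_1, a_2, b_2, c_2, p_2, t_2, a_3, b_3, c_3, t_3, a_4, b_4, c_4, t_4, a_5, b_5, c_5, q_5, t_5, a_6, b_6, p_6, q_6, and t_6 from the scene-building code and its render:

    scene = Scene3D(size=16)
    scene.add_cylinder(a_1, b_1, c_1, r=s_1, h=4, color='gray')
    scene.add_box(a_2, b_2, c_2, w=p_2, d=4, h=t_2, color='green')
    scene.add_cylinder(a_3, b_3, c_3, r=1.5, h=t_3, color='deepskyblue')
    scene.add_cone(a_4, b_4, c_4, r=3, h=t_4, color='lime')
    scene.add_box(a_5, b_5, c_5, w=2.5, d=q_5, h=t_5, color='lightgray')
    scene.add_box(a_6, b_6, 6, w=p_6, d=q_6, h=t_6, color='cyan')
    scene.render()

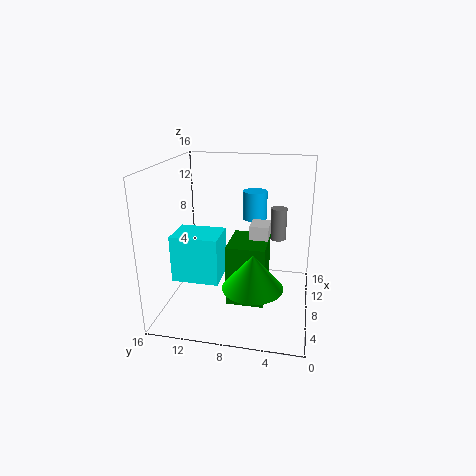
a_1 = 13.5
b_1 = 4
c_1 = 6
s_1 = 1
a_2 = 4
b_2 = 4.5
c_2 = 2
p_2 = 5
t_2 = 6.5
a_3 = 13.5
b_3 = 7
c_3 = 8.5
t_3 = 3.5
a_4 = 3
b_4 = 5.5
c_4 = 5
t_4 = 3.5
a_5 = 6.5
b_5 = 4.5
c_5 = 5.5
q_5 = 2
t_5 = 4.5
a_6 = 1
b_6 = 8.5
p_6 = 3.5
q_6 = 4.5
t_6 = 4.5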